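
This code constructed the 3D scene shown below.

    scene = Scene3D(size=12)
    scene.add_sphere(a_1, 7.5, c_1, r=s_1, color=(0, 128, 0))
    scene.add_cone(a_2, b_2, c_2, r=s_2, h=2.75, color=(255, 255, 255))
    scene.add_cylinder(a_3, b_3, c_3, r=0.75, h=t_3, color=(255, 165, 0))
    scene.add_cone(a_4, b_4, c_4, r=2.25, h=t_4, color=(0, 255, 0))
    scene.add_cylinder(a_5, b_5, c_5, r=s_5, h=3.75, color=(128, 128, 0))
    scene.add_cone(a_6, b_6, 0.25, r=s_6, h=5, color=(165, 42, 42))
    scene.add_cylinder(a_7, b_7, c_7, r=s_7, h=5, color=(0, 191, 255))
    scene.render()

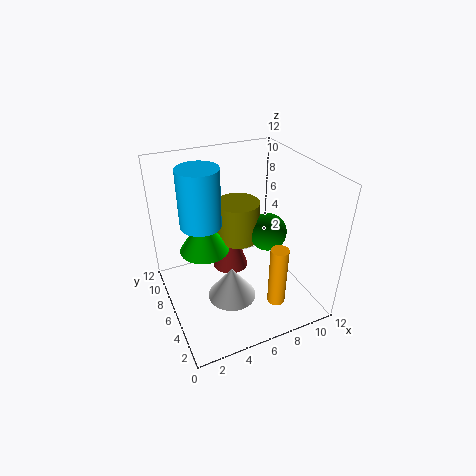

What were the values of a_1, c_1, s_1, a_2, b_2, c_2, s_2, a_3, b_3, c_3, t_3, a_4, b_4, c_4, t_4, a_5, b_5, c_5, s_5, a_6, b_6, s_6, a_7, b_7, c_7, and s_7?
a_1 = 9.75
c_1 = 4.75
s_1 = 1.75
a_2 = 4.75
b_2 = 4.5
c_2 = 1.5
s_2 = 2
a_3 = 8.25
b_3 = 3
c_3 = 0.75
t_3 = 5.25
a_4 = 4
b_4 = 9
c_4 = 3.5
t_4 = 3.5
a_5 = 7.5
b_5 = 9.25
c_5 = 3.75
s_5 = 2
a_6 = 7
b_6 = 10
s_6 = 1.75
a_7 = 3.5
b_7 = 8
c_7 = 6.75
s_7 = 1.75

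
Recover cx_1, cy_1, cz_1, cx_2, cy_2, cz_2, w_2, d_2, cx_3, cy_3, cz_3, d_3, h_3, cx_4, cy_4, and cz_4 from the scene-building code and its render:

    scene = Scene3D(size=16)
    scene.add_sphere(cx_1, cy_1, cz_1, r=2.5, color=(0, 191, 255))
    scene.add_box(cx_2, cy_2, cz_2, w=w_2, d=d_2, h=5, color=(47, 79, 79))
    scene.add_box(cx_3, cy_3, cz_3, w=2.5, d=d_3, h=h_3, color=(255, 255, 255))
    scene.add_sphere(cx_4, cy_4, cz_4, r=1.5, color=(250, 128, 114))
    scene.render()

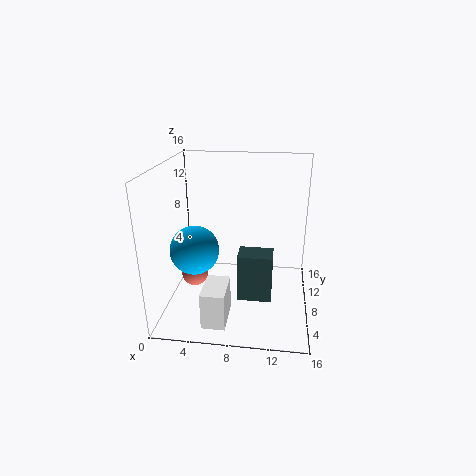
cx_1 = 4; cy_1 = 4.5; cz_1 = 8; cx_2 = 8.5; cy_2 = 3.5; cz_2 = 3; w_2 = 3.5; d_2 = 2.5; cx_3 = 5; cy_3 = 1.5; cz_3 = 0.5; d_3 = 4; h_3 = 4; cx_4 = 3; cy_4 = 7.5; cz_4 = 3.5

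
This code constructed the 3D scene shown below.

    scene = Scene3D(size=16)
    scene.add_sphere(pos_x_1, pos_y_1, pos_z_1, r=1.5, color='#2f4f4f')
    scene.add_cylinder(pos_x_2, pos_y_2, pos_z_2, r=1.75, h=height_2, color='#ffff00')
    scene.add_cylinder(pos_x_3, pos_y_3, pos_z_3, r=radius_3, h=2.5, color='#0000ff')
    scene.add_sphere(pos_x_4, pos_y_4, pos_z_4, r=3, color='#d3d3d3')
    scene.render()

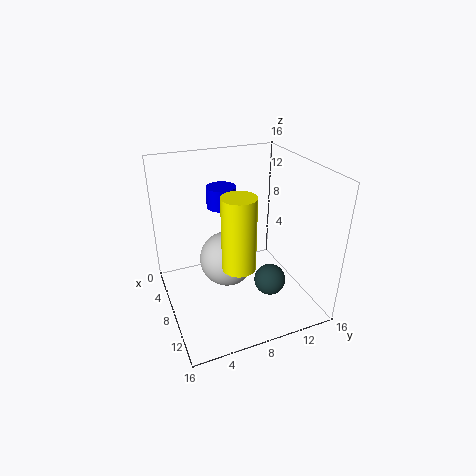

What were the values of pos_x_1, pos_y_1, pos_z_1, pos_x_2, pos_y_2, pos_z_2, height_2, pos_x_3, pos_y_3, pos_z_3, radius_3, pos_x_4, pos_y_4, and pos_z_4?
pos_x_1 = 14.25; pos_y_1 = 8.75; pos_z_1 = 6.5; pos_x_2 = 11.25; pos_y_2 = 6.75; pos_z_2 = 6.5; height_2 = 7.75; pos_x_3 = 3.5; pos_y_3 = 7.75; pos_z_3 = 10; radius_3 = 1.75; pos_x_4 = 8.5; pos_y_4 = 6.5; pos_z_4 = 6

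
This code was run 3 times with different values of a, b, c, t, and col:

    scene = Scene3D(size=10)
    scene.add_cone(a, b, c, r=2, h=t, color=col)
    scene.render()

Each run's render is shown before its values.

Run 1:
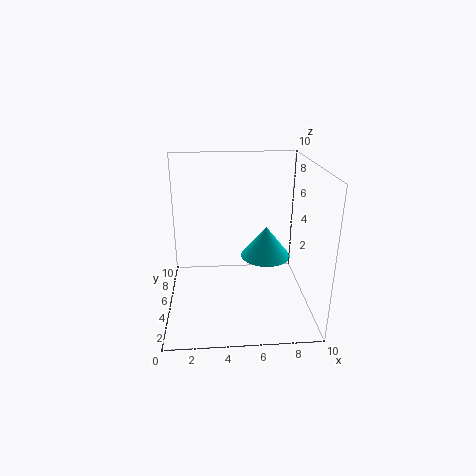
a = 7.5
b = 8
c = 2
t = 2.5
col = 'cyan'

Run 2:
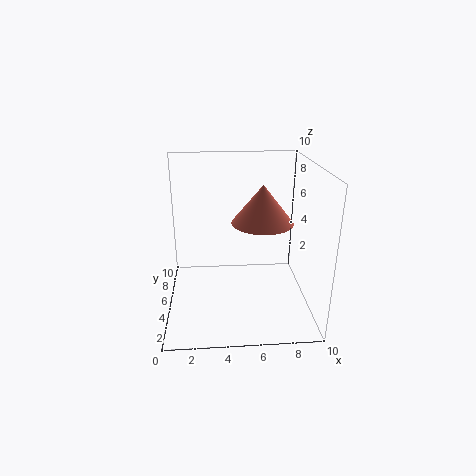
a = 6.5
b = 4
c = 6.5
t = 2.5
col = 'salmon'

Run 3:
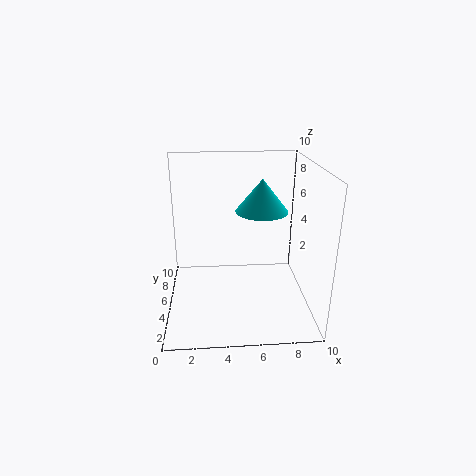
a = 7
b = 7.5
c = 6
t = 2.5
col = 'cyan'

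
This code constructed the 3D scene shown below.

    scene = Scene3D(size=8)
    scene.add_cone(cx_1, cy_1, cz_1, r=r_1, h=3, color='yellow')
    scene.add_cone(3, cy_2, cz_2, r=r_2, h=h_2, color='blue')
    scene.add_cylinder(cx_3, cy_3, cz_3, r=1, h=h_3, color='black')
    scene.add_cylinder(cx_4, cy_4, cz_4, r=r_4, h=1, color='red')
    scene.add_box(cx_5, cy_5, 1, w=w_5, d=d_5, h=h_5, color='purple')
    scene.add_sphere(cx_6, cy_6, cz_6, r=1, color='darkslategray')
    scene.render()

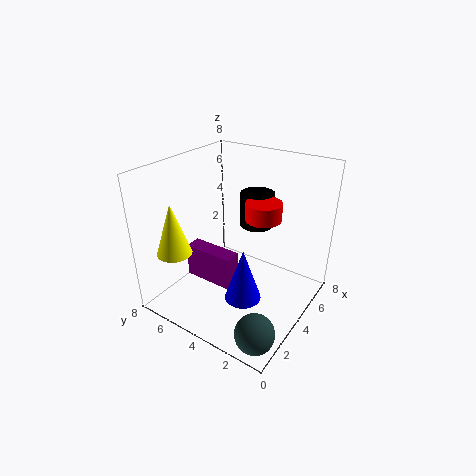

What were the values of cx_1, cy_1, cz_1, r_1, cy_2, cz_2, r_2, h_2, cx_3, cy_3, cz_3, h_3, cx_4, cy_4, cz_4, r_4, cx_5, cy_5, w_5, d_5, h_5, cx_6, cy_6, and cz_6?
cx_1 = 2
cy_1 = 7
cz_1 = 3
r_1 = 1
cy_2 = 3
cz_2 = 1
r_2 = 1
h_2 = 3
cx_3 = 6
cy_3 = 4
cz_3 = 4
h_3 = 2
cx_4 = 5
cy_4 = 3
cz_4 = 5
r_4 = 1
cx_5 = 3
cy_5 = 4
w_5 = 1
d_5 = 3
h_5 = 2
cx_6 = 1
cy_6 = 1
cz_6 = 1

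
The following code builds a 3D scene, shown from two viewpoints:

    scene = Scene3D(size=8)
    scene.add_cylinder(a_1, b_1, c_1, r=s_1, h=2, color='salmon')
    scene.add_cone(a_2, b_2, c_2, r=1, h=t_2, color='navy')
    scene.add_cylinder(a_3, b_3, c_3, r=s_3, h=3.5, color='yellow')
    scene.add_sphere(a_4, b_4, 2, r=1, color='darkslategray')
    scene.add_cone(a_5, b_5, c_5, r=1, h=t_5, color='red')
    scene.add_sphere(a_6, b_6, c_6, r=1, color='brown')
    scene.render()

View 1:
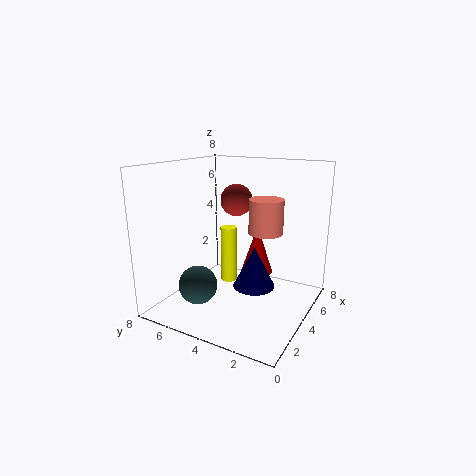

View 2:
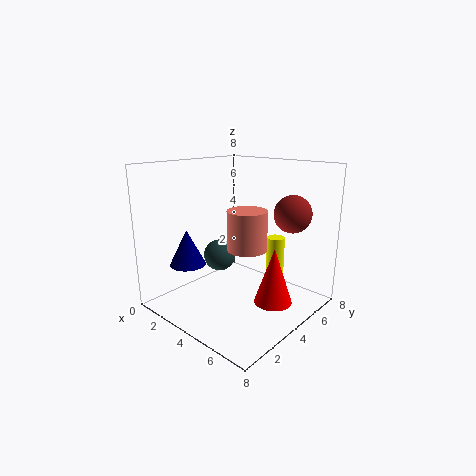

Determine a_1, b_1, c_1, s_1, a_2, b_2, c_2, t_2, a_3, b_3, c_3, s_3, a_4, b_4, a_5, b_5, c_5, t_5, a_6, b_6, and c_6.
a_1 = 5.5
b_1 = 3
c_1 = 4
s_1 = 1
a_2 = 2
b_2 = 2
c_2 = 2.5
t_2 = 2
a_3 = 5.5
b_3 = 5.5
c_3 = 0.5
s_3 = 0.5
a_4 = 1.5
b_4 = 5
a_5 = 6.5
b_5 = 4
c_5 = 1
t_5 = 3
a_6 = 6.5
b_6 = 5.5
c_6 = 5.5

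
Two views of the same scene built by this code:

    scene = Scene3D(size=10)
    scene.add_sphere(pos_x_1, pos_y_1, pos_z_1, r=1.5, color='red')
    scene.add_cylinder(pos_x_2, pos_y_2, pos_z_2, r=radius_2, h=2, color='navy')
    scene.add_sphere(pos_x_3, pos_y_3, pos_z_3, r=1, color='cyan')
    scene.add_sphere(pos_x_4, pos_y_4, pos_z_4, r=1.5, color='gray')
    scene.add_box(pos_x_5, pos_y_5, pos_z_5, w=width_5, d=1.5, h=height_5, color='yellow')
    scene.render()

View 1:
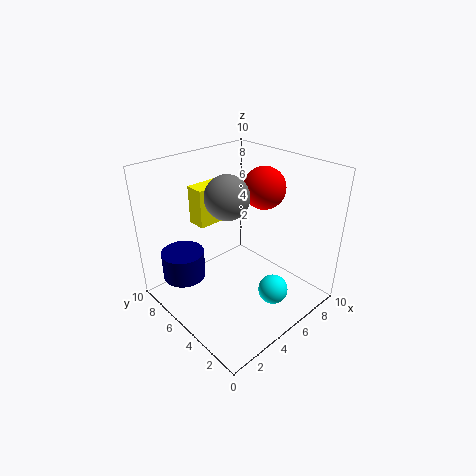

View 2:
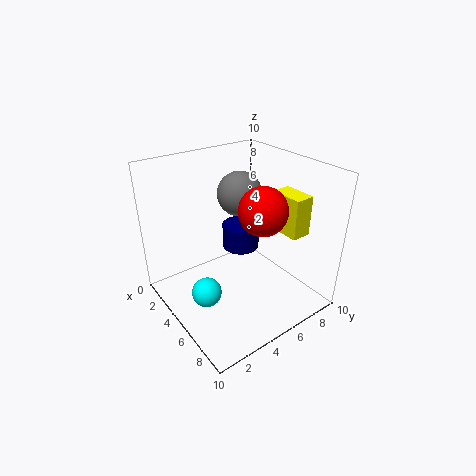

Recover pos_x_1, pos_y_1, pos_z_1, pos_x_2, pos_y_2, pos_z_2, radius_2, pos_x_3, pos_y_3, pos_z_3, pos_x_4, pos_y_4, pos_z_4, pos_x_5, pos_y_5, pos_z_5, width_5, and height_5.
pos_x_1 = 7.5, pos_y_1 = 5, pos_z_1 = 8, pos_x_2 = 2, pos_y_2 = 7.5, pos_z_2 = 2, radius_2 = 1.5, pos_x_3 = 5.5, pos_y_3 = 2, pos_z_3 = 2, pos_x_4 = 4.5, pos_y_4 = 5.5, pos_z_4 = 8, pos_x_5 = 4.5, pos_y_5 = 8.5, pos_z_5 = 4.5, width_5 = 2.5, height_5 = 3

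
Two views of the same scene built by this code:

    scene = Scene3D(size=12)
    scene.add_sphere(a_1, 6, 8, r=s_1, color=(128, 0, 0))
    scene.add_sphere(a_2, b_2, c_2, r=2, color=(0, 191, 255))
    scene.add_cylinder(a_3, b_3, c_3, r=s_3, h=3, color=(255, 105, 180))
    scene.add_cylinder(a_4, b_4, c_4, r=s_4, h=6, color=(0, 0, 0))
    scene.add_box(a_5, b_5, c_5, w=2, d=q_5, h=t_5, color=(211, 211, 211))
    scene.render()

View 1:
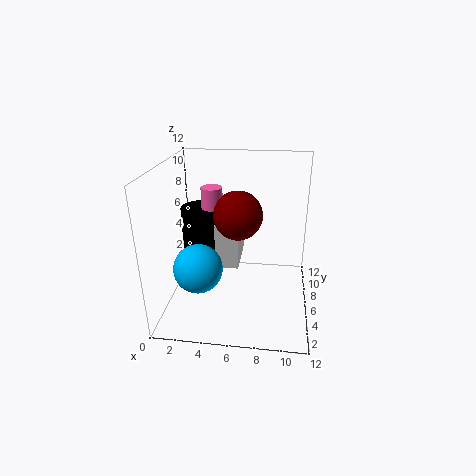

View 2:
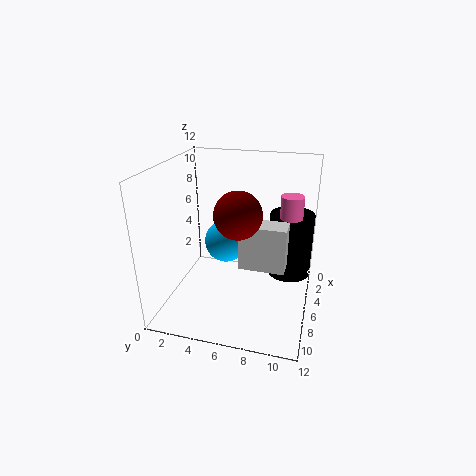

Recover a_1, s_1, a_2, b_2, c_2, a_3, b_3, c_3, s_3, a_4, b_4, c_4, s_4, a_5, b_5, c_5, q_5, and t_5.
a_1 = 6, s_1 = 2, a_2 = 3, b_2 = 4, c_2 = 4, a_3 = 3, b_3 = 10, c_3 = 6, s_3 = 1, a_4 = 2, b_4 = 10, c_4 = 1, s_4 = 2, a_5 = 4, b_5 = 6, c_5 = 3, q_5 = 4, t_5 = 4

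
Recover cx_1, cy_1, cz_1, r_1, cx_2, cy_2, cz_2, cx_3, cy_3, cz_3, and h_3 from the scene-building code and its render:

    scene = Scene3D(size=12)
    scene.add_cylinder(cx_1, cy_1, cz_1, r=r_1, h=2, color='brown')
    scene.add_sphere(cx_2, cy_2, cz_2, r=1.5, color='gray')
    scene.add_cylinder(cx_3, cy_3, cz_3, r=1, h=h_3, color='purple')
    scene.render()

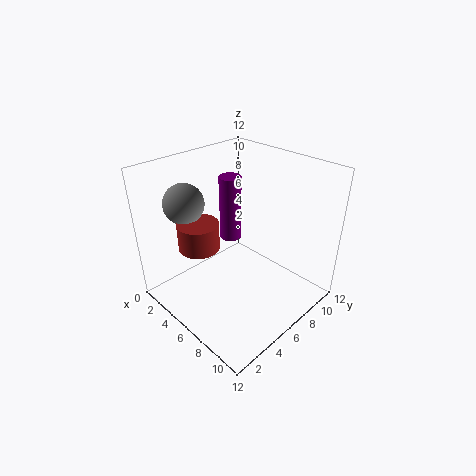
cx_1 = 6, cy_1 = 2, cz_1 = 7, r_1 = 1.5, cx_2 = 4.5, cy_2 = 2, cz_2 = 10, cx_3 = 3, cy_3 = 8, cz_3 = 4, h_3 = 6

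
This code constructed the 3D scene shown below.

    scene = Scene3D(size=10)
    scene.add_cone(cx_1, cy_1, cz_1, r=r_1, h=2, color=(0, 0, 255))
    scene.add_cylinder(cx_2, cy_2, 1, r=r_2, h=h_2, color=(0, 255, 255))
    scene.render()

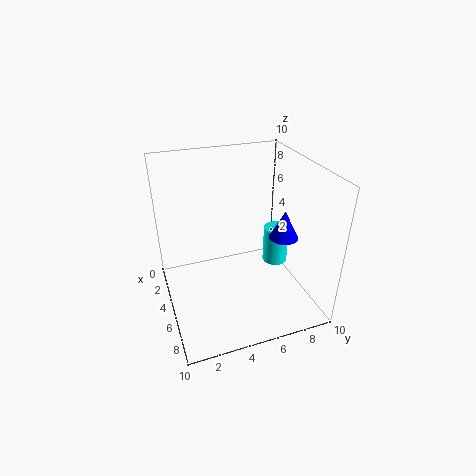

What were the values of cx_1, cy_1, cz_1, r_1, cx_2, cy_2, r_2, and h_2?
cx_1 = 6, cy_1 = 8, cz_1 = 5, r_1 = 1, cx_2 = 3, cy_2 = 9, r_2 = 1, h_2 = 3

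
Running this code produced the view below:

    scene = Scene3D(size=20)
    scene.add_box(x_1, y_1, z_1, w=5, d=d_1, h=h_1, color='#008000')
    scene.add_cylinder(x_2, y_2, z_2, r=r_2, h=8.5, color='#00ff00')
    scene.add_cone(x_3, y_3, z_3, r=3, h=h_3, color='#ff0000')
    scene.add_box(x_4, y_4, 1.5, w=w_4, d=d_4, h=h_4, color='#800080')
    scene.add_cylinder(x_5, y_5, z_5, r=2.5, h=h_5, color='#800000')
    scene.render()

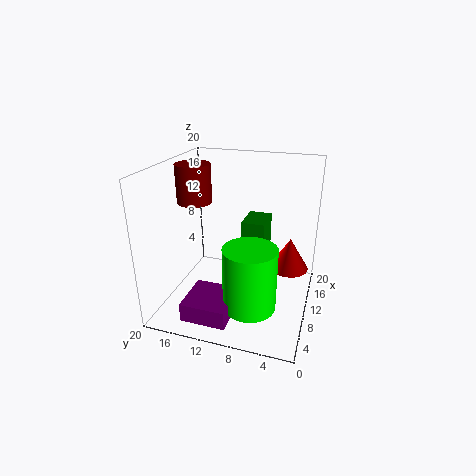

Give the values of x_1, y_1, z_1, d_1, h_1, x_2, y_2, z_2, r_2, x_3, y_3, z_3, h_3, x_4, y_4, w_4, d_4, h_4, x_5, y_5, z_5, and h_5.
x_1 = 13, y_1 = 7, z_1 = 2.5, d_1 = 3.5, h_1 = 8.5, x_2 = 5.5, y_2 = 7, z_2 = 2.5, r_2 = 3.5, x_3 = 16, y_3 = 3.5, z_3 = 3, h_3 = 5, x_4 = 1, y_4 = 9, w_4 = 6, d_4 = 6, h_4 = 2.5, x_5 = 11.5, y_5 = 17, z_5 = 14, h_5 = 5.5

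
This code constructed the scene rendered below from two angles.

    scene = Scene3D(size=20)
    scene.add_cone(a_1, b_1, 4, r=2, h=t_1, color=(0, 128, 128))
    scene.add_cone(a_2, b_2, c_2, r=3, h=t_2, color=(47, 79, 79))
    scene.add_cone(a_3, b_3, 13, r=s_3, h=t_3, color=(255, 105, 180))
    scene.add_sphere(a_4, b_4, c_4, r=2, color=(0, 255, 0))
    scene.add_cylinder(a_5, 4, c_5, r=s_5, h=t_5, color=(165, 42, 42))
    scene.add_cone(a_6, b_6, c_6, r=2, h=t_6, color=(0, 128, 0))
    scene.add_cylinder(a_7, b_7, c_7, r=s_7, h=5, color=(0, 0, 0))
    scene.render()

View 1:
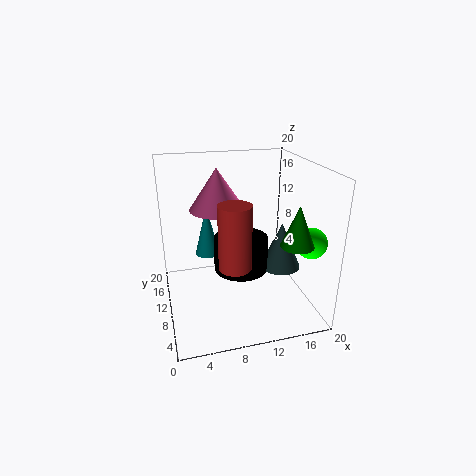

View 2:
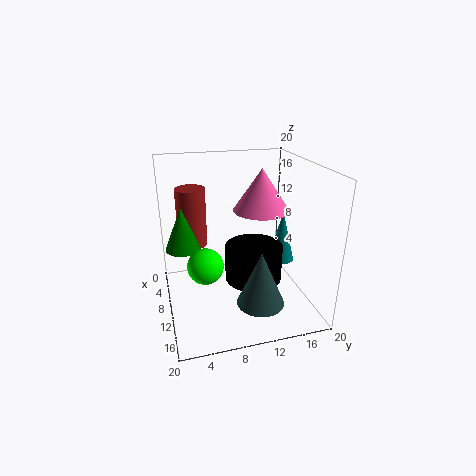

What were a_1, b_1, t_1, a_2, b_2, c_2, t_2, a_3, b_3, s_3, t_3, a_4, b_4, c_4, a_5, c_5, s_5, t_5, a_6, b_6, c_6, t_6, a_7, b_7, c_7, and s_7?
a_1 = 7, b_1 = 18, t_1 = 8, a_2 = 17, b_2 = 11, c_2 = 4, t_2 = 7, a_3 = 8, b_3 = 14, s_3 = 4, t_3 = 6, a_4 = 18, b_4 = 4, c_4 = 11, a_5 = 8, c_5 = 9, s_5 = 2, t_5 = 8, a_6 = 15, b_6 = 2, c_6 = 12, t_6 = 5, a_7 = 11, b_7 = 12, c_7 = 4, s_7 = 4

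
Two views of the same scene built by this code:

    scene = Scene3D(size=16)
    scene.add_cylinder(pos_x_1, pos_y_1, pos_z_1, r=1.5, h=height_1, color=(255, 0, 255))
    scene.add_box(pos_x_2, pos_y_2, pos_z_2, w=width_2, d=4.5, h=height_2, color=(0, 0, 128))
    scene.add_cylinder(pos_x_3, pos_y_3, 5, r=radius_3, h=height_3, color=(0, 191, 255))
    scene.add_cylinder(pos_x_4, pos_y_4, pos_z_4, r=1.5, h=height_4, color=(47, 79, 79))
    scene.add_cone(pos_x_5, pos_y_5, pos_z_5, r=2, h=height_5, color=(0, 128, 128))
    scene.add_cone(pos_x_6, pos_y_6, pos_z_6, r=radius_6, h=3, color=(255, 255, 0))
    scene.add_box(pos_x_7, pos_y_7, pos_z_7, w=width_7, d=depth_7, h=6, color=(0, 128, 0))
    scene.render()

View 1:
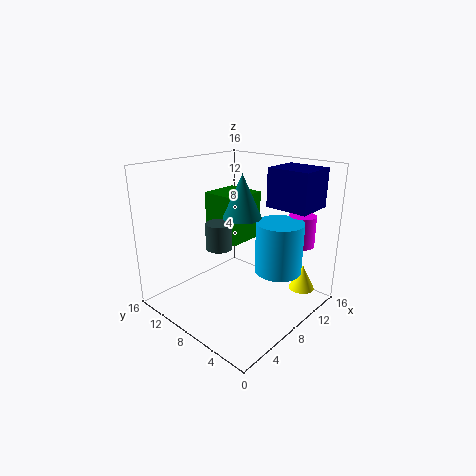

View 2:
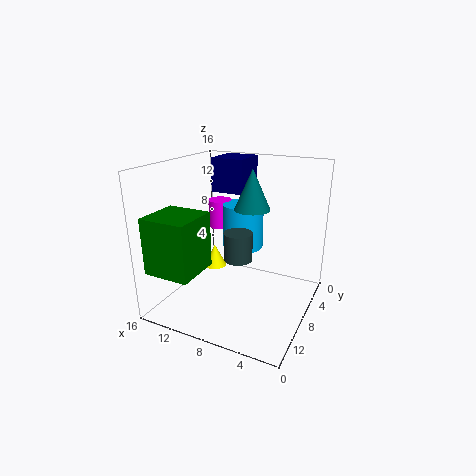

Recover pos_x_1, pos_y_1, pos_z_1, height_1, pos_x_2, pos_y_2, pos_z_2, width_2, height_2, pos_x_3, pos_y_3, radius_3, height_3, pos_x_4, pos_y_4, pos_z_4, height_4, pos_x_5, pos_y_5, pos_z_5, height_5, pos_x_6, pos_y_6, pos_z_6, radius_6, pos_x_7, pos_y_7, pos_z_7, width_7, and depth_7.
pos_x_1 = 13, pos_y_1 = 3, pos_z_1 = 7, height_1 = 3.5, pos_x_2 = 9, pos_y_2 = 0.5, pos_z_2 = 12, width_2 = 4, height_2 = 4, pos_x_3 = 9.5, pos_y_3 = 3.5, radius_3 = 2.5, height_3 = 5.5, pos_x_4 = 7, pos_y_4 = 10, pos_z_4 = 6.5, height_4 = 3, pos_x_5 = 7, pos_y_5 = 6.5, pos_z_5 = 11, height_5 = 4.5, pos_x_6 = 14, pos_y_6 = 3, pos_z_6 = 1, radius_6 = 1.5, pos_x_7 = 10, pos_y_7 = 10.5, pos_z_7 = 5.5, width_7 = 5, depth_7 = 5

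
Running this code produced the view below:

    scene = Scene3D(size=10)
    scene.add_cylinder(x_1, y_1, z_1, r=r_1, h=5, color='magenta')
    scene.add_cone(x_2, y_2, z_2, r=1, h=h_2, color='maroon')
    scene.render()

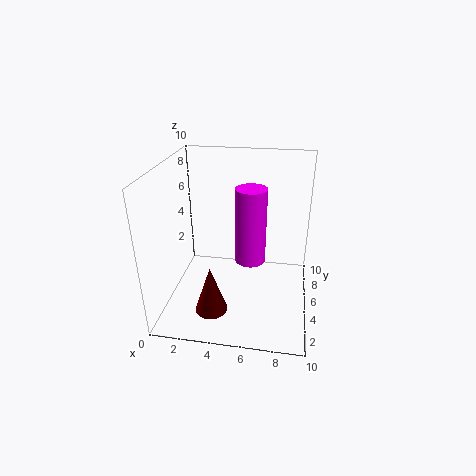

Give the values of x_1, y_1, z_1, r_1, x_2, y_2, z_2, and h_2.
x_1 = 6, y_1 = 4, z_1 = 4, r_1 = 1, x_2 = 4, y_2 = 1, z_2 = 2, h_2 = 3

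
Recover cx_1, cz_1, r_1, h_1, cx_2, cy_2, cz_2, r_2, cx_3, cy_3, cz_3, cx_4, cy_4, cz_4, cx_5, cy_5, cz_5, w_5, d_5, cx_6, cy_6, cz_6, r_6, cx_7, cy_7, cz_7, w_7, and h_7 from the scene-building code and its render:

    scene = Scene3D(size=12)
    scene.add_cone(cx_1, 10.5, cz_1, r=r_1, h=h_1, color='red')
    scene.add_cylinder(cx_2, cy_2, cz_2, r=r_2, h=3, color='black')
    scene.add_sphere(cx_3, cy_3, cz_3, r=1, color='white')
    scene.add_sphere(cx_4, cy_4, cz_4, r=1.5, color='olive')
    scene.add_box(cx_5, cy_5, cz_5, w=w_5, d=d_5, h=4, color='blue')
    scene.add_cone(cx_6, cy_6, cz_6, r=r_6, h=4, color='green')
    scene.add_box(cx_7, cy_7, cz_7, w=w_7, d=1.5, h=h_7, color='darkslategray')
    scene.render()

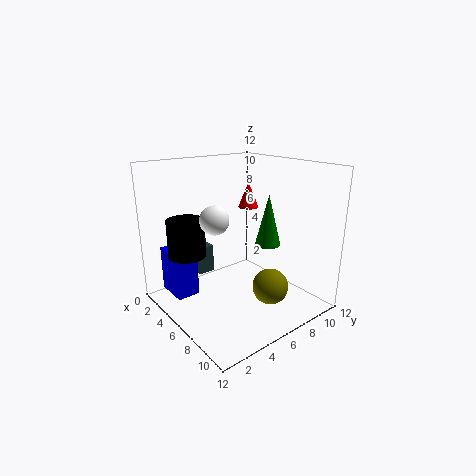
cx_1 = 2
cz_1 = 7
r_1 = 1
h_1 = 2.5
cx_2 = 4.5
cy_2 = 2
cz_2 = 5
r_2 = 1.5
cx_3 = 8.5
cy_3 = 2
cz_3 = 9
cx_4 = 8.5
cy_4 = 7.5
cz_4 = 2
cx_5 = 0.5
cy_5 = 1.5
cz_5 = 0.5
w_5 = 3
d_5 = 2
cx_6 = 8.5
cy_6 = 7
cz_6 = 6
r_6 = 1
cx_7 = 0.5
cy_7 = 4
cz_7 = 2
w_7 = 2.5
h_7 = 2.5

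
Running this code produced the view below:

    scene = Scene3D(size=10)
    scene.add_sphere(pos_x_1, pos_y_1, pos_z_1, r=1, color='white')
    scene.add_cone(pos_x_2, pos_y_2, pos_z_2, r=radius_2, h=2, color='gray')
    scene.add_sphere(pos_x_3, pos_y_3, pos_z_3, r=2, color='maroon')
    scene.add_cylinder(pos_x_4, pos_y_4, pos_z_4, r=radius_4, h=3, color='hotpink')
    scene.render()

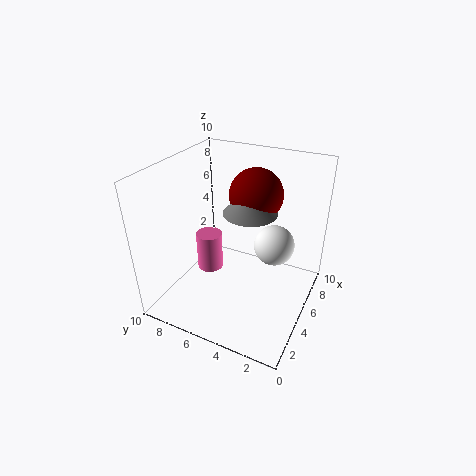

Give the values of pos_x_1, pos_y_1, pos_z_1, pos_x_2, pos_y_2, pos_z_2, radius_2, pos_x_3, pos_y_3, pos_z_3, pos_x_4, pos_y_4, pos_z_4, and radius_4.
pos_x_1 = 1
pos_y_1 = 1
pos_z_1 = 8
pos_x_2 = 7
pos_y_2 = 5
pos_z_2 = 6
radius_2 = 2
pos_x_3 = 8
pos_y_3 = 5
pos_z_3 = 7
pos_x_4 = 6
pos_y_4 = 8
pos_z_4 = 1
radius_4 = 1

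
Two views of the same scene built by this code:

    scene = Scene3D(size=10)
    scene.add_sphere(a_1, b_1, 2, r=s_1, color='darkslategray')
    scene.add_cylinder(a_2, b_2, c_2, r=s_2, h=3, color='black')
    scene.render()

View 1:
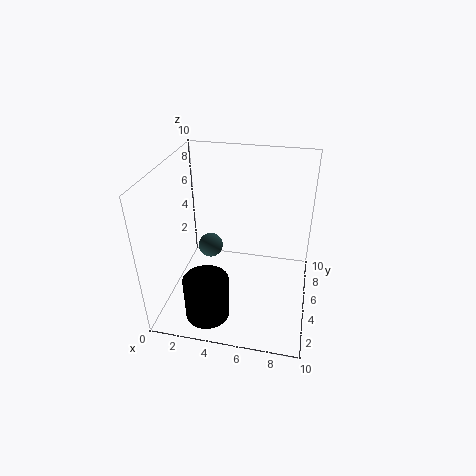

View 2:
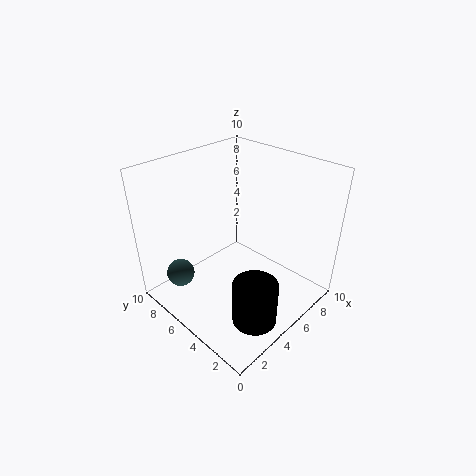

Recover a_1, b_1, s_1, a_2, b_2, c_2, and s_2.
a_1 = 2; b_1 = 8; s_1 = 1; a_2 = 3.5; b_2 = 2; c_2 = 0.5; s_2 = 1.5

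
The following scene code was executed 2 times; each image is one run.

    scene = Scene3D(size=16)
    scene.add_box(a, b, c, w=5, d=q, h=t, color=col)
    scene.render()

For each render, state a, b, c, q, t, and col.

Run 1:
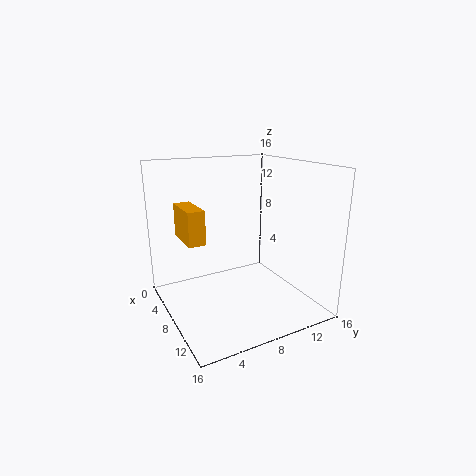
a = 1, b = 3, c = 7, q = 2, t = 4, col = 'orange'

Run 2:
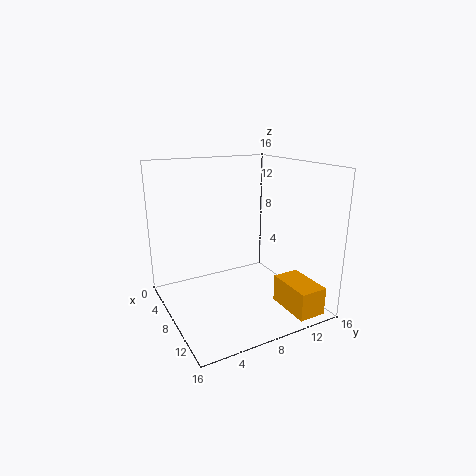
a = 11, b = 11, c = 1, q = 3, t = 3, col = 'orange'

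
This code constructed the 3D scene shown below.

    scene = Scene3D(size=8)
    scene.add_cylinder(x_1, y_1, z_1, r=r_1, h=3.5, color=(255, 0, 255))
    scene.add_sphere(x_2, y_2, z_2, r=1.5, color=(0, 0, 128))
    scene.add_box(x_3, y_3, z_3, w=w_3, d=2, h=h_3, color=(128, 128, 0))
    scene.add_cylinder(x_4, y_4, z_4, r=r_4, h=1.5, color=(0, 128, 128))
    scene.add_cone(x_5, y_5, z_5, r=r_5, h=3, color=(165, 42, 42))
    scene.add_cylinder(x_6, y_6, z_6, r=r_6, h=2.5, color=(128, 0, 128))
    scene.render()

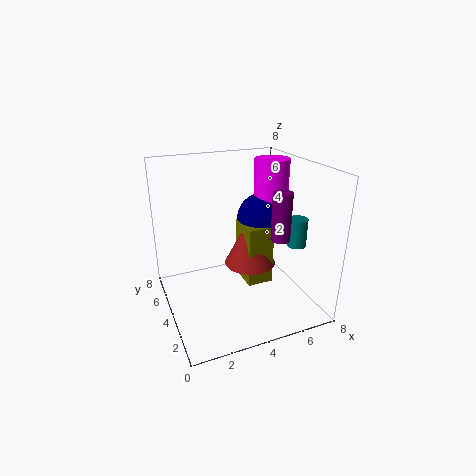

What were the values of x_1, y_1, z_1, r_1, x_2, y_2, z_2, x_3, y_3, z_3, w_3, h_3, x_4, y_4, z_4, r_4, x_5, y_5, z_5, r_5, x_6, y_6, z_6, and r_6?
x_1 = 6.5
y_1 = 5
z_1 = 4.5
r_1 = 1
x_2 = 6
y_2 = 5
z_2 = 4.5
x_3 = 4.5
y_3 = 3.5
z_3 = 1
w_3 = 1.5
h_3 = 3.5
x_4 = 6.5
y_4 = 2
z_4 = 4
r_4 = 0.5
x_5 = 5
y_5 = 4.5
z_5 = 2
r_5 = 1.5
x_6 = 5.5
y_6 = 2
z_6 = 4.5
r_6 = 0.5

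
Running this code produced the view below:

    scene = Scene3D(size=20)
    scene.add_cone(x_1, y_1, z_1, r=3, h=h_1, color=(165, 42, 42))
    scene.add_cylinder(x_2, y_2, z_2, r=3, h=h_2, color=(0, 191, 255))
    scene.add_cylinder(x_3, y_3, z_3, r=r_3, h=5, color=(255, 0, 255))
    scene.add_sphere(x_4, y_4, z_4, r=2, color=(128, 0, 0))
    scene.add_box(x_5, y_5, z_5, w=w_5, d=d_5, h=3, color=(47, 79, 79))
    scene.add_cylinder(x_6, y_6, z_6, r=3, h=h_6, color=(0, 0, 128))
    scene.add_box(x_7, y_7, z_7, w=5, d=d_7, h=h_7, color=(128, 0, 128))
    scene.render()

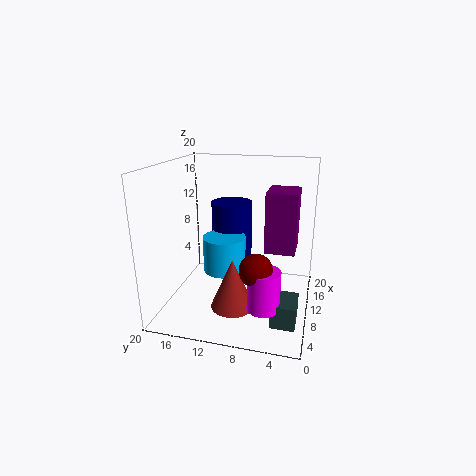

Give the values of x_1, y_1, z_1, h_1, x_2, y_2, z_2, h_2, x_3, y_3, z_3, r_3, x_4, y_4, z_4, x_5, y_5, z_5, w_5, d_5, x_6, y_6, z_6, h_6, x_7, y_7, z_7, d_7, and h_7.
x_1 = 7
y_1 = 10
z_1 = 1
h_1 = 7
x_2 = 10
y_2 = 12
z_2 = 5
h_2 = 5
x_3 = 3
y_3 = 5
z_3 = 4
r_3 = 2
x_4 = 3
y_4 = 6
z_4 = 9
x_5 = 2
y_5 = 1
z_5 = 2
w_5 = 4
d_5 = 3
x_6 = 14
y_6 = 12
z_6 = 6
h_6 = 8
x_7 = 8
y_7 = 2
z_7 = 9
d_7 = 4
h_7 = 8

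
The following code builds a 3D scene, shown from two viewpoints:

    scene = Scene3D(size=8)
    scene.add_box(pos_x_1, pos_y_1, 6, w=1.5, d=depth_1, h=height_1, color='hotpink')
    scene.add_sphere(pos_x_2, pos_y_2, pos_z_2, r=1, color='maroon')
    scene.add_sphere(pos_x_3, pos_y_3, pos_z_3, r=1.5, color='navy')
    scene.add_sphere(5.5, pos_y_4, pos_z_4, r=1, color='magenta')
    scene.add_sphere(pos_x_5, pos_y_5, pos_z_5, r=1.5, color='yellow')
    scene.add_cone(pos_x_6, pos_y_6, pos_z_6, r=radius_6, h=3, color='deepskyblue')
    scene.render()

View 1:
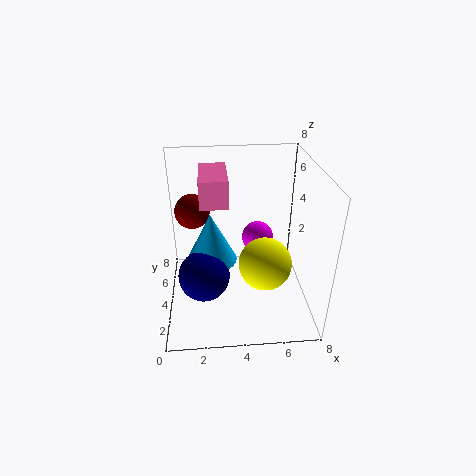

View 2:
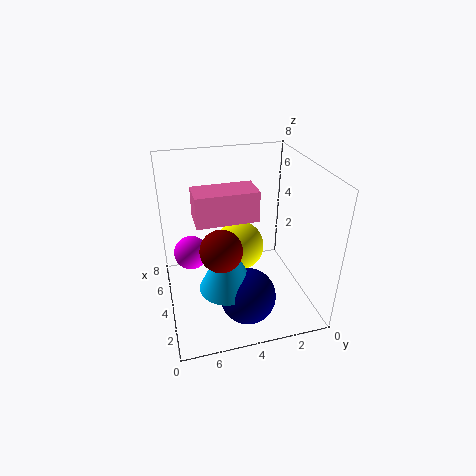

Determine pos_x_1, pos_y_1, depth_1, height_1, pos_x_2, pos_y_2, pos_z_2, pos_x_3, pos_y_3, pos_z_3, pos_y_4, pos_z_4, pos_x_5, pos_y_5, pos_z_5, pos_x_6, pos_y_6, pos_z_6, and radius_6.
pos_x_1 = 2
pos_y_1 = 3.5
depth_1 = 3
height_1 = 1.5
pos_x_2 = 1.5
pos_y_2 = 5.5
pos_z_2 = 5
pos_x_3 = 2
pos_y_3 = 4
pos_z_3 = 1.5
pos_y_4 = 6.5
pos_z_4 = 2.5
pos_x_5 = 5.5
pos_y_5 = 3.5
pos_z_5 = 2.5
pos_x_6 = 2.5
pos_y_6 = 5
pos_z_6 = 2
radius_6 = 1.5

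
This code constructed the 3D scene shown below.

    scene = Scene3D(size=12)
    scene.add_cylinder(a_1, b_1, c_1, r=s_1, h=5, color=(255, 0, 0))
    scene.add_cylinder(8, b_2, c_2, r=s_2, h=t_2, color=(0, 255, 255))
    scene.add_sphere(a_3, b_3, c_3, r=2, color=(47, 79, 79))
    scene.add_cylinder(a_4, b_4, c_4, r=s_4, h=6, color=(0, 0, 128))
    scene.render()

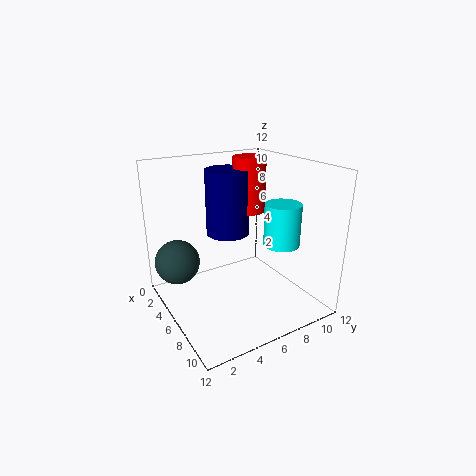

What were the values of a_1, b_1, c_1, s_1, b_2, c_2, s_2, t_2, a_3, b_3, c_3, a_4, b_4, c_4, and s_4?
a_1 = 3
b_1 = 9
c_1 = 7
s_1 = 1.5
b_2 = 9
c_2 = 5.5
s_2 = 1.5
t_2 = 3.5
a_3 = 2
b_3 = 2
c_3 = 3
a_4 = 2.5
b_4 = 7
c_4 = 5
s_4 = 2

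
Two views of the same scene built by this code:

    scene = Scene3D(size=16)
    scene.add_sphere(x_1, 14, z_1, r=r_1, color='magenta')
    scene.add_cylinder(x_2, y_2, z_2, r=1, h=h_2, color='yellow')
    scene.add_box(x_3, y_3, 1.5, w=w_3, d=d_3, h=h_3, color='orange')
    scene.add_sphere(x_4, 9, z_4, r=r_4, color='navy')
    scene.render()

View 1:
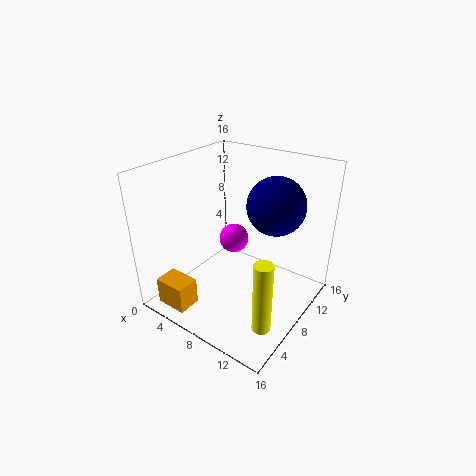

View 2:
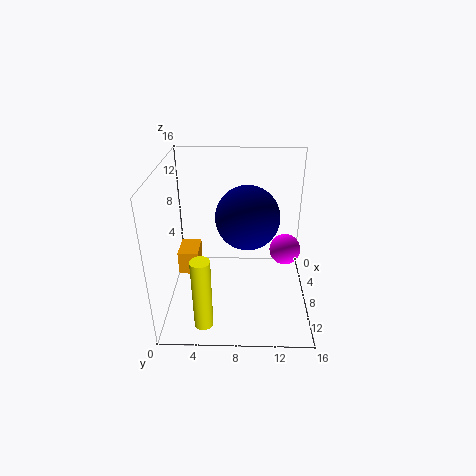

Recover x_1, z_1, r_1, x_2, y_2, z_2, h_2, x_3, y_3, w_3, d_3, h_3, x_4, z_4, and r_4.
x_1 = 3; z_1 = 3.5; r_1 = 2; x_2 = 13.5; y_2 = 4.5; z_2 = 0.5; h_2 = 8; x_3 = 2.5; y_3 = 0.5; w_3 = 3.5; d_3 = 2.5; h_3 = 3; x_4 = 12; z_4 = 12.5; r_4 = 3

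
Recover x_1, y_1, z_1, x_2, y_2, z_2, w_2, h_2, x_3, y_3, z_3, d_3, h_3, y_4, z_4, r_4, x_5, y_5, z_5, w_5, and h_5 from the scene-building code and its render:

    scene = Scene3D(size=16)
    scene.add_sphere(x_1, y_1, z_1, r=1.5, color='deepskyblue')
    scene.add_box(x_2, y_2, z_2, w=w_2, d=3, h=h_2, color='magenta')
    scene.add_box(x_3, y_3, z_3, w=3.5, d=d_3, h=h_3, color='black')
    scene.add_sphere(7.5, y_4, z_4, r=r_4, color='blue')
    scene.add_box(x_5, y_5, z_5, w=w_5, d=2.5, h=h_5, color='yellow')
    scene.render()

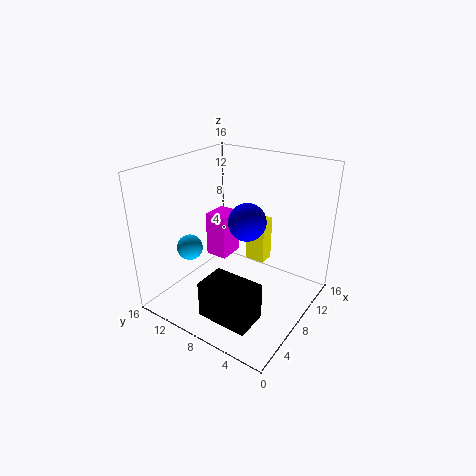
x_1 = 6, y_1 = 13.5, z_1 = 6, x_2 = 12, y_2 = 13, z_2 = 1.5, w_2 = 3.5, h_2 = 6, x_3 = 1.5, y_3 = 3, z_3 = 1.5, d_3 = 5.5, h_3 = 4, y_4 = 6.5, z_4 = 10.5, r_4 = 2, x_5 = 12, y_5 = 7, z_5 = 3, w_5 = 2, h_5 = 5.5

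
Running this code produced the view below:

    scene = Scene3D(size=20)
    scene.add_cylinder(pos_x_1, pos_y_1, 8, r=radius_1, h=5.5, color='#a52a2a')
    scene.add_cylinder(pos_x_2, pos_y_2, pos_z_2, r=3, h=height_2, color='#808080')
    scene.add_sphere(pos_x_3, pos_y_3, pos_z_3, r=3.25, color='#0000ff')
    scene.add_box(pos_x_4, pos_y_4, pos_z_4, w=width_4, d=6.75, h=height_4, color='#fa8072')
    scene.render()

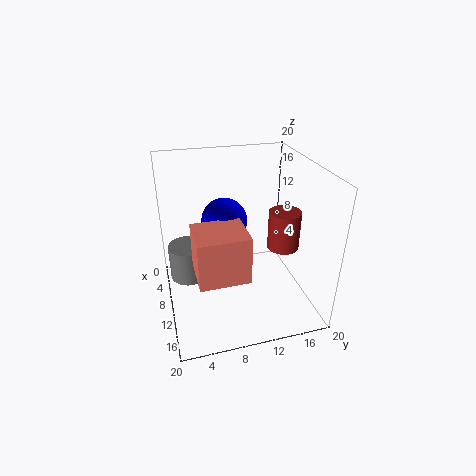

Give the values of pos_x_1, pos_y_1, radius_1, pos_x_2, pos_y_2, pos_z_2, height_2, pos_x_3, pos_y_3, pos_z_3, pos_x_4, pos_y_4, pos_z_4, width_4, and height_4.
pos_x_1 = 10.75; pos_y_1 = 16.5; radius_1 = 2.25; pos_x_2 = 4; pos_y_2 = 3.5; pos_z_2 = 0.75; height_2 = 5.5; pos_x_3 = 7.25; pos_y_3 = 8.75; pos_z_3 = 11.5; pos_x_4 = 9.75; pos_y_4 = 3.5; pos_z_4 = 6.5; width_4 = 6; height_4 = 6.5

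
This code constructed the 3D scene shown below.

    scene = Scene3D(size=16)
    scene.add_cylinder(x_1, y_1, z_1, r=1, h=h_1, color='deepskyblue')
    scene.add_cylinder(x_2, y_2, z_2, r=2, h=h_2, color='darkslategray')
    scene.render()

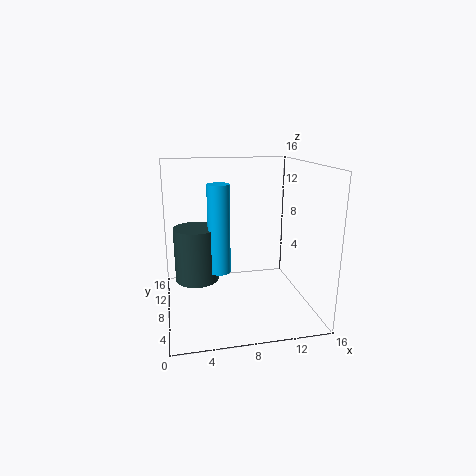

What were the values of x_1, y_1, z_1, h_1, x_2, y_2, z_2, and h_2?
x_1 = 5
y_1 = 2
z_1 = 7
h_1 = 8
x_2 = 3
y_2 = 3
z_2 = 6
h_2 = 5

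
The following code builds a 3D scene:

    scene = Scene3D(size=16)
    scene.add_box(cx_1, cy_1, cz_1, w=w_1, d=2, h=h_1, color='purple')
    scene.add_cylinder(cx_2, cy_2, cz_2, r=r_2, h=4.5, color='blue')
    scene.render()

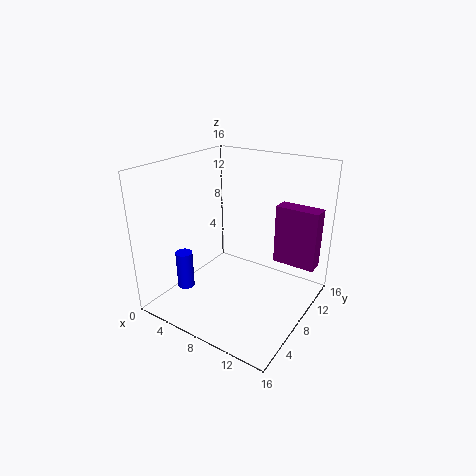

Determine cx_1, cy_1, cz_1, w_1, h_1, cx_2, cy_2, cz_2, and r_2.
cx_1 = 10.5, cy_1 = 12, cz_1 = 4, w_1 = 5, h_1 = 7, cx_2 = 2, cy_2 = 5.5, cz_2 = 1, r_2 = 1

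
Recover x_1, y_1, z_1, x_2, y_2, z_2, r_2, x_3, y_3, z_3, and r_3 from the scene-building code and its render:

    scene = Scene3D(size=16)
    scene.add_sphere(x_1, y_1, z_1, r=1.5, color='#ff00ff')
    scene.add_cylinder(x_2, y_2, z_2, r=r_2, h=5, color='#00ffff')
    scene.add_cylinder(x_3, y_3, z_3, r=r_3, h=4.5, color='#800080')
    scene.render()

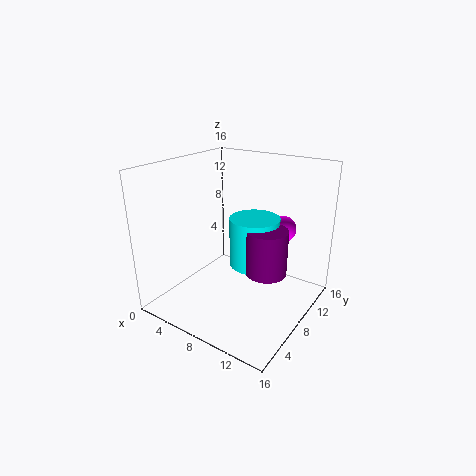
x_1 = 11.5; y_1 = 12; z_1 = 8.5; x_2 = 11; y_2 = 6.5; z_2 = 6.5; r_2 = 2.5; x_3 = 13; y_3 = 5.5; z_3 = 6.5; r_3 = 2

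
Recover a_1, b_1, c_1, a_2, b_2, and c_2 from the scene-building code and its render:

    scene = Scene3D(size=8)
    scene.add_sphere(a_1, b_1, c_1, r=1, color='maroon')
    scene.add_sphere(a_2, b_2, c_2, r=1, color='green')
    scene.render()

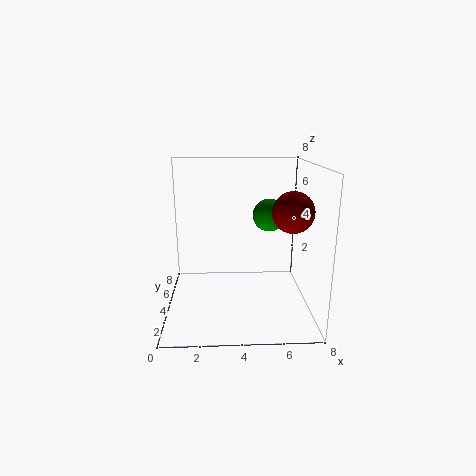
a_1 = 6.5; b_1 = 1.75; c_1 = 6; a_2 = 6; b_2 = 6; c_2 = 4.75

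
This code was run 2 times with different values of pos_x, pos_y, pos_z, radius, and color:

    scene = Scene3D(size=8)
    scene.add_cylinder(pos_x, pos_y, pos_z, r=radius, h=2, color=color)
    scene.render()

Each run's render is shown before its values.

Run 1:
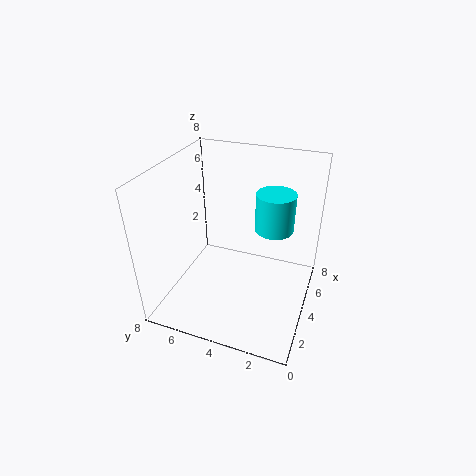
pos_x = 4; pos_y = 2; pos_z = 5; radius = 1; color = 'cyan'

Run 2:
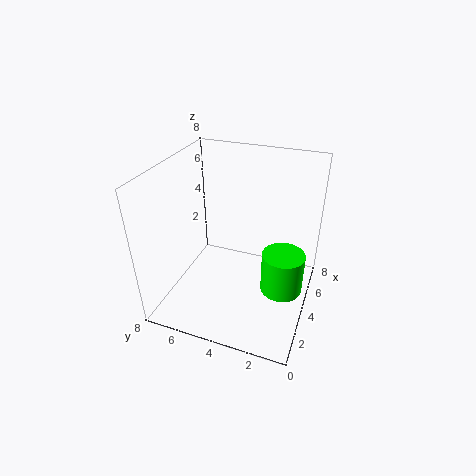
pos_x = 2; pos_y = 1; pos_z = 3; radius = 1; color = 'lime'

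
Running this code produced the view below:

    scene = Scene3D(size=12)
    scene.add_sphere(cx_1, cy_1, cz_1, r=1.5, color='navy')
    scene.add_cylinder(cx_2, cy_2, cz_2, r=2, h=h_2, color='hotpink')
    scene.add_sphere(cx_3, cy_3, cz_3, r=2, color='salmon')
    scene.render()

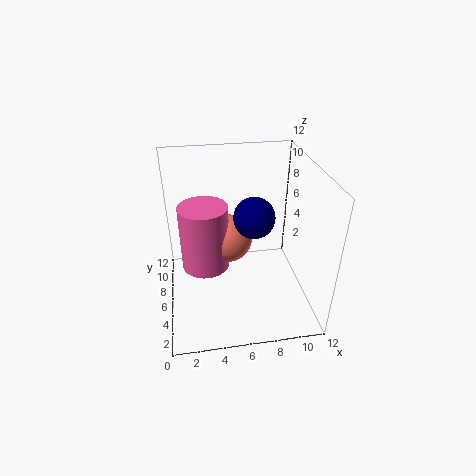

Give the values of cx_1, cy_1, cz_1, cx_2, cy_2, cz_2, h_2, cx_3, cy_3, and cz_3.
cx_1 = 6.75; cy_1 = 3.5; cz_1 = 9.25; cx_2 = 3.25; cy_2 = 6.25; cz_2 = 3.5; h_2 = 5.5; cx_3 = 5.25; cy_3 = 6.5; cz_3 = 5.75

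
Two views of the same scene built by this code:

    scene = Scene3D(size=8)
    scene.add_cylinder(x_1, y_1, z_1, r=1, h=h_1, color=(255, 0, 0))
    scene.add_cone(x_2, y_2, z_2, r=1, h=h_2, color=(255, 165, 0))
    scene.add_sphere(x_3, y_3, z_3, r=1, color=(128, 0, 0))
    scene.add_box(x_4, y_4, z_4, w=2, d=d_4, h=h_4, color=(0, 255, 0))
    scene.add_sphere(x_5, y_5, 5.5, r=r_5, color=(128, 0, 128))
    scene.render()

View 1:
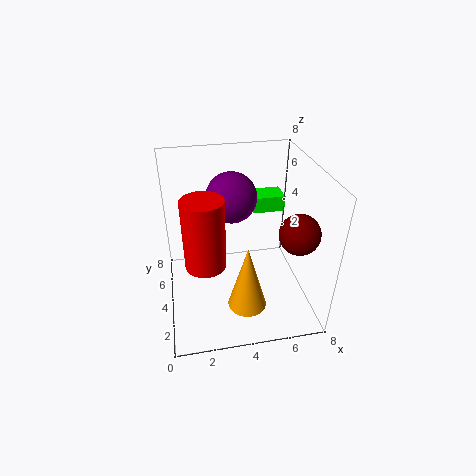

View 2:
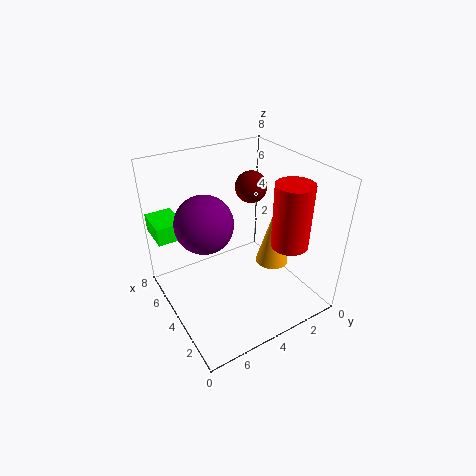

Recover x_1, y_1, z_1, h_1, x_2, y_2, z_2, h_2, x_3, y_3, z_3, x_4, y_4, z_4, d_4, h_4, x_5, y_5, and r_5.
x_1 = 2, y_1 = 2, z_1 = 4, h_1 = 3.5, x_2 = 4, y_2 = 1.5, z_2 = 1.5, h_2 = 3.5, x_3 = 6.5, y_3 = 1.5, z_3 = 5.5, x_4 = 5.5, y_4 = 6.5, z_4 = 4, d_4 = 1.5, h_4 = 1, x_5 = 4, y_5 = 6, r_5 = 1.5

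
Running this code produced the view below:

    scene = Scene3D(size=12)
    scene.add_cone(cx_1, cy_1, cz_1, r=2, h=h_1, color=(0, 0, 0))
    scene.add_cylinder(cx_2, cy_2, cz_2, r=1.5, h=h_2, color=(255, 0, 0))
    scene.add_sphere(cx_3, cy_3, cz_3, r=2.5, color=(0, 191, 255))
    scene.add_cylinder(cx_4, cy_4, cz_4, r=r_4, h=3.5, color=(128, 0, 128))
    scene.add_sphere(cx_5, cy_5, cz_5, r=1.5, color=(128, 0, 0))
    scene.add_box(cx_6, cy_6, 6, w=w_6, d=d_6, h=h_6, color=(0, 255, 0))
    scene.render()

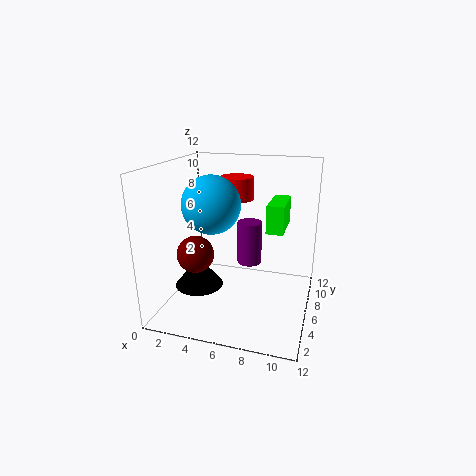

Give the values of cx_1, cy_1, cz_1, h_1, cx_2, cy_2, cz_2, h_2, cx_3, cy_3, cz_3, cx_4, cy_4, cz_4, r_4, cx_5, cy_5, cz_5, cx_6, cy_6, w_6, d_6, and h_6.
cx_1 = 3, cy_1 = 4.5, cz_1 = 2, h_1 = 2.5, cx_2 = 5, cy_2 = 9, cz_2 = 8.5, h_2 = 2, cx_3 = 3.5, cy_3 = 6.5, cz_3 = 8.5, cx_4 = 7, cy_4 = 6, cz_4 = 4, r_4 = 1, cx_5 = 3, cy_5 = 4, cz_5 = 5, cx_6 = 8, cy_6 = 7.5, w_6 = 1.5, d_6 = 4, h_6 = 2.5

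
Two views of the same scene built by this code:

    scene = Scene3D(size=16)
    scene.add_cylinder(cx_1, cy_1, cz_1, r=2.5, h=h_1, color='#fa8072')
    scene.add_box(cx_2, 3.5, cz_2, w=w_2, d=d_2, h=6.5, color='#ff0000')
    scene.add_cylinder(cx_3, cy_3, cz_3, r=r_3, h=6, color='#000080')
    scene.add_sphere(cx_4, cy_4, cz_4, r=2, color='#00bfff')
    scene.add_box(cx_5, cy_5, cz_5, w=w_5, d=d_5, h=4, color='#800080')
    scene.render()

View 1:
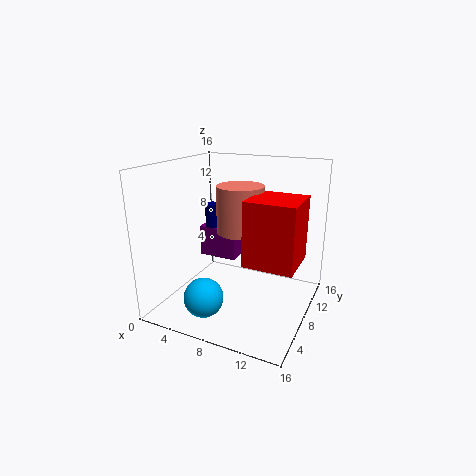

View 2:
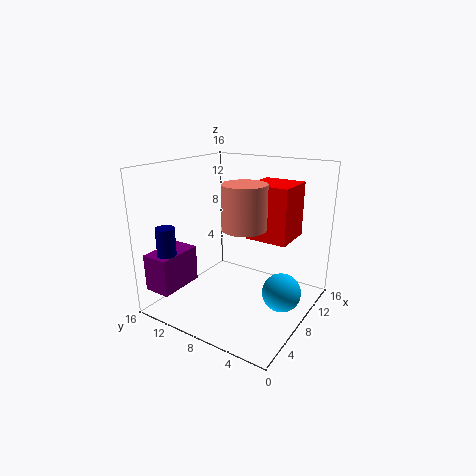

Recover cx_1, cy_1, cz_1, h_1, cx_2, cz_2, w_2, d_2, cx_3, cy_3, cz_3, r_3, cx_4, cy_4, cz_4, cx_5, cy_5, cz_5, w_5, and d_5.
cx_1 = 8.5, cy_1 = 7.5, cz_1 = 9, h_1 = 5, cx_2 = 10.5, cz_2 = 7, w_2 = 5, d_2 = 5, cx_3 = 2, cy_3 = 13, cz_3 = 4, r_3 = 1, cx_4 = 7, cy_4 = 2, cz_4 = 3.5, cx_5 = 0.5, cy_5 = 12, cz_5 = 3, w_5 = 5, d_5 = 3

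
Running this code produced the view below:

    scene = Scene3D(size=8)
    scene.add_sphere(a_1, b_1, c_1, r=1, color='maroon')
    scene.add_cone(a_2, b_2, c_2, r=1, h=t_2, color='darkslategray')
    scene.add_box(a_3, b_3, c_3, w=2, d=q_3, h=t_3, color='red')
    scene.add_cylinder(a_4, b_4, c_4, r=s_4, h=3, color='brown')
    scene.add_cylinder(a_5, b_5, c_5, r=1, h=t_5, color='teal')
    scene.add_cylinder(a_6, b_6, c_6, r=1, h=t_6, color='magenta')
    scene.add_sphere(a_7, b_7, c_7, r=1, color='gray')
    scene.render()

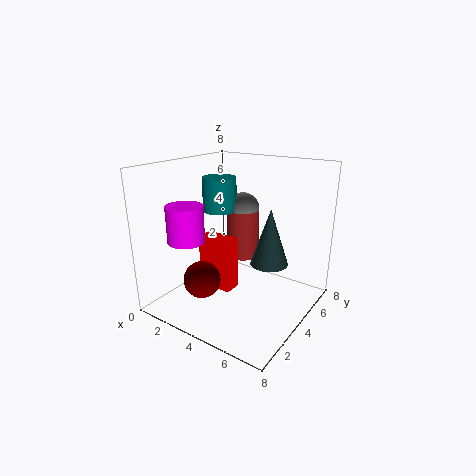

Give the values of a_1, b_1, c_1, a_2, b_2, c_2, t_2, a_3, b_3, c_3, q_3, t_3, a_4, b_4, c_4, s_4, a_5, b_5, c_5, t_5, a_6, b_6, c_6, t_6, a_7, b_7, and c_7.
a_1 = 3, b_1 = 2, c_1 = 2, a_2 = 6, b_2 = 4, c_2 = 3, t_2 = 3, a_3 = 2, b_3 = 3, c_3 = 1, q_3 = 1, t_3 = 3, a_4 = 3, b_4 = 6, c_4 = 2, s_4 = 1, a_5 = 2, b_5 = 5, c_5 = 5, t_5 = 2, a_6 = 2, b_6 = 2, c_6 = 4, t_6 = 2, a_7 = 3, b_7 = 6, c_7 = 5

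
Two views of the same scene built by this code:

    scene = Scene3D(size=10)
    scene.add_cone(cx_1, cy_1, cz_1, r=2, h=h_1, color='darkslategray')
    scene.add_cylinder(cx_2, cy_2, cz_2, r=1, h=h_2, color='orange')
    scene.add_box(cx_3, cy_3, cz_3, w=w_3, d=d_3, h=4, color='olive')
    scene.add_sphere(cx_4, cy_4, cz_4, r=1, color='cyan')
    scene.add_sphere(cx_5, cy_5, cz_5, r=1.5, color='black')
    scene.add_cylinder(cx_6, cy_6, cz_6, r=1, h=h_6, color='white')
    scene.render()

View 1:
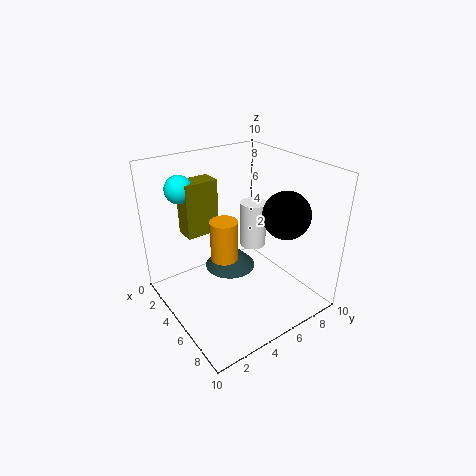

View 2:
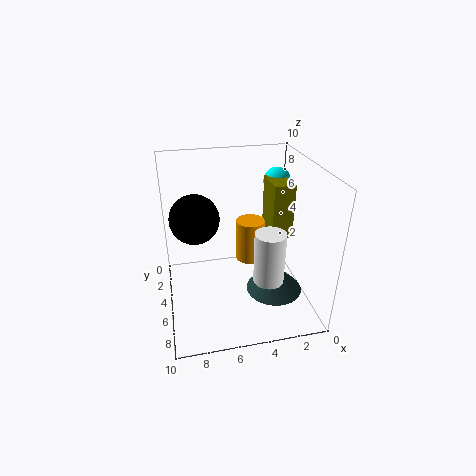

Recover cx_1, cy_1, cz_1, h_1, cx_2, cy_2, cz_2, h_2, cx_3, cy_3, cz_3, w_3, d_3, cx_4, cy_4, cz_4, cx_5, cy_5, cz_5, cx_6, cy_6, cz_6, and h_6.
cx_1 = 2.5, cy_1 = 6, cz_1 = 1, h_1 = 2, cx_2 = 4, cy_2 = 4.5, cz_2 = 3, h_2 = 3, cx_3 = 1, cy_3 = 2.5, cz_3 = 4.5, w_3 = 1.5, d_3 = 2.5, cx_4 = 1.5, cy_4 = 2.5, cz_4 = 8, cx_5 = 8, cy_5 = 6.5, cz_5 = 7.5, cx_6 = 3.5, cy_6 = 7.5, cz_6 = 3, h_6 = 3.5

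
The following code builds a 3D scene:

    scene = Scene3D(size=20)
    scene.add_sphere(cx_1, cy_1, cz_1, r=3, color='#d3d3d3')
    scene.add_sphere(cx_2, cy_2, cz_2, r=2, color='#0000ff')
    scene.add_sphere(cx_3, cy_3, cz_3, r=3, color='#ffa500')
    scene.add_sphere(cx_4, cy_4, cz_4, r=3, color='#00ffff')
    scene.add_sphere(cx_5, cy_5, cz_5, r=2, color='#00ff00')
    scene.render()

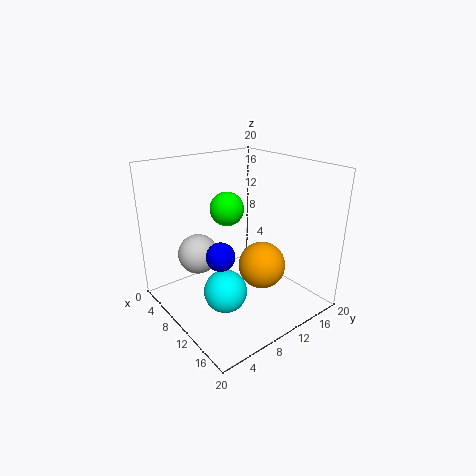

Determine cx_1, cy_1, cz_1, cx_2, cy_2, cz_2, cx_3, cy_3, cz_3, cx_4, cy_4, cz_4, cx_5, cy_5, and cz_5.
cx_1 = 4
cy_1 = 7
cz_1 = 6
cx_2 = 10
cy_2 = 7
cz_2 = 8
cx_3 = 15
cy_3 = 10
cz_3 = 8
cx_4 = 11
cy_4 = 7
cz_4 = 3
cx_5 = 13
cy_5 = 6
cz_5 = 16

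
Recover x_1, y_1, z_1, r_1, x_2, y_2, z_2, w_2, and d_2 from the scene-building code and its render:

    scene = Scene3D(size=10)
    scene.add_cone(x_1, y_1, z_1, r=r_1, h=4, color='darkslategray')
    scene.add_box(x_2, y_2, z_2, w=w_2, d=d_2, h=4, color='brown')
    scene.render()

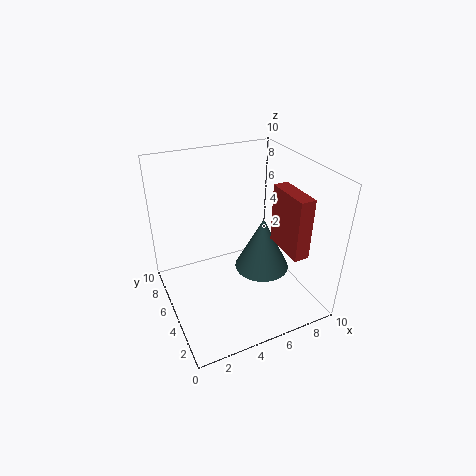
x_1 = 7
y_1 = 5
z_1 = 2
r_1 = 2
x_2 = 7
y_2 = 1
z_2 = 5
w_2 = 1
d_2 = 3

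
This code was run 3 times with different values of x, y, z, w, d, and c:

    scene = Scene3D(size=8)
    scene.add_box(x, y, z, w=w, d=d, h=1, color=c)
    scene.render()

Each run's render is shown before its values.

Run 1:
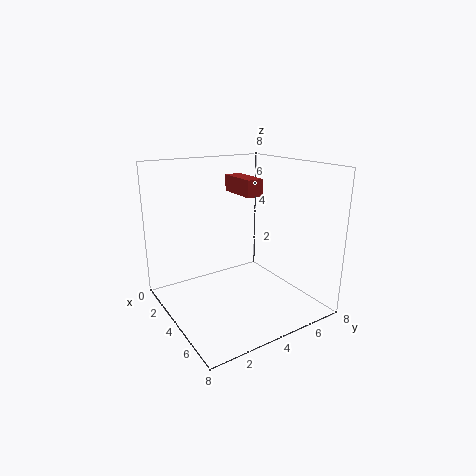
x = 1
y = 5
z = 6
w = 2.5
d = 1
c = 'brown'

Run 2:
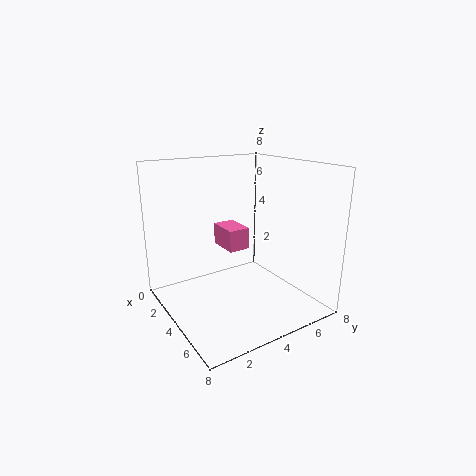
x = 5
y = 2
z = 4.5
w = 1.5
d = 1
c = 'hotpink'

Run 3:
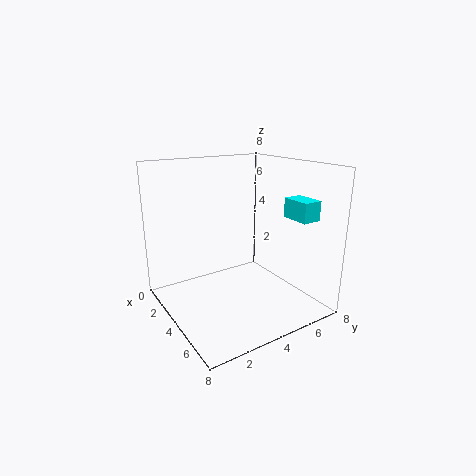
x = 6
y = 5.5
z = 5.5
w = 1.5
d = 1
c = 'cyan'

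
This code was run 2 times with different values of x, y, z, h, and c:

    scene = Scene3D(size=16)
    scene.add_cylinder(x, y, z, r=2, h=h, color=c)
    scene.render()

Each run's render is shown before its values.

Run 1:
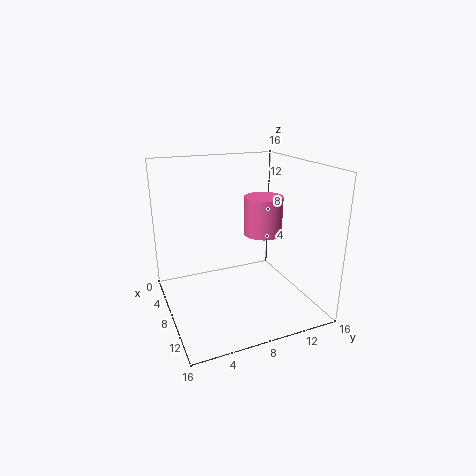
x = 10
y = 10
z = 9
h = 4
c = 'hotpink'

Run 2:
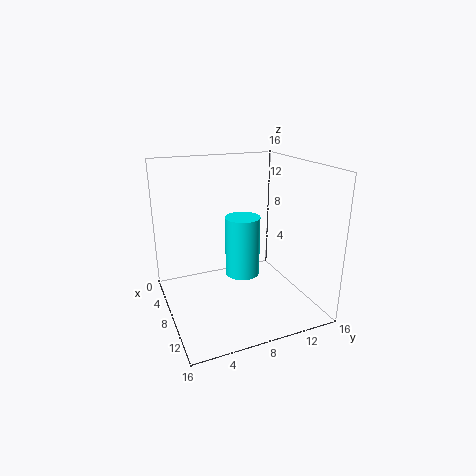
x = 7
y = 9
z = 3
h = 7
c = 'cyan'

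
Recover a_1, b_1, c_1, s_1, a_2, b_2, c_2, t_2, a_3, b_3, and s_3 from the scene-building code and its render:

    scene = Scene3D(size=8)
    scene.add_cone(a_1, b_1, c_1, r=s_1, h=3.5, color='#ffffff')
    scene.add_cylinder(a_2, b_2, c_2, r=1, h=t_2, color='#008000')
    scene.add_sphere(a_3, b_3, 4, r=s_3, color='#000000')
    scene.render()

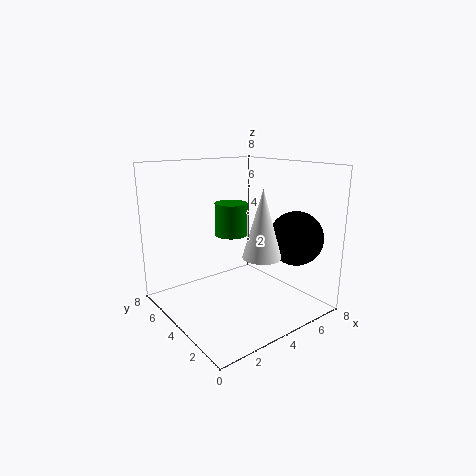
a_1 = 4; b_1 = 2; c_1 = 3.5; s_1 = 1; a_2 = 5; b_2 = 6; c_2 = 3.5; t_2 = 2; a_3 = 6.5; b_3 = 2; s_3 = 1.5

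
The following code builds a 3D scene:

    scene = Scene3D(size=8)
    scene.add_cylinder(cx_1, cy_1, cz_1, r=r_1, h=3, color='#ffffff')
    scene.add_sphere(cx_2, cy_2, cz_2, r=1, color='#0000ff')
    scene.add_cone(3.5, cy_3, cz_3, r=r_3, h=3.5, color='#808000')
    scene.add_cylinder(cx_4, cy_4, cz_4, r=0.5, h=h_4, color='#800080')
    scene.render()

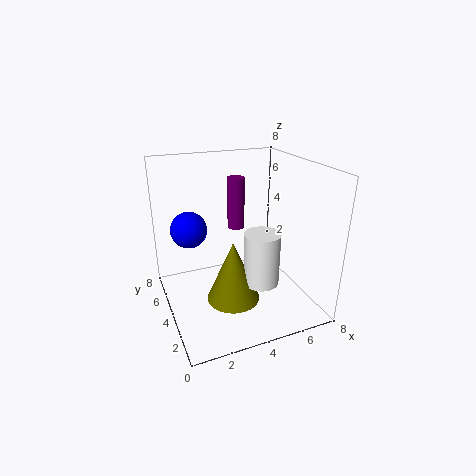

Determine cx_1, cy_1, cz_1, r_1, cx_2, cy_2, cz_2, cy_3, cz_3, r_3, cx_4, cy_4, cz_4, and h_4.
cx_1 = 5
cy_1 = 3
cz_1 = 1.5
r_1 = 1
cx_2 = 1.5
cy_2 = 5
cz_2 = 4.5
cy_3 = 3.5
cz_3 = 0.5
r_3 = 1.5
cx_4 = 4.5
cy_4 = 5.5
cz_4 = 4
h_4 = 3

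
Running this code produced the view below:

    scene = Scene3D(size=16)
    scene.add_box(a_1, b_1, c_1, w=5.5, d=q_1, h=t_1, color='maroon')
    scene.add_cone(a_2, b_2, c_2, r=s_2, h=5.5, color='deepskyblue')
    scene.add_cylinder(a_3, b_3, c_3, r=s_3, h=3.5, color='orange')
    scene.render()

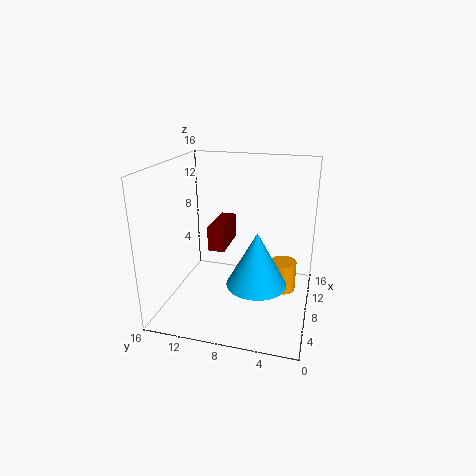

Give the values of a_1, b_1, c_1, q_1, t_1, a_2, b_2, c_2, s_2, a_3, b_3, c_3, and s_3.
a_1 = 9; b_1 = 10; c_1 = 5.5; q_1 = 2; t_1 = 3; a_2 = 4; b_2 = 5; c_2 = 5; s_2 = 3; a_3 = 9.5; b_3 = 3; c_3 = 1.5; s_3 = 1.5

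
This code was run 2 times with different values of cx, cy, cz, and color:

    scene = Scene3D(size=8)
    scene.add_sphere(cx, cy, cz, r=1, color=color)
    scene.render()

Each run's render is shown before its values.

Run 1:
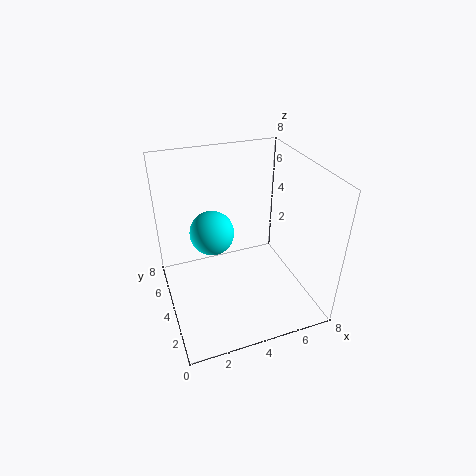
cx = 2; cy = 2; cz = 6; color = 'cyan'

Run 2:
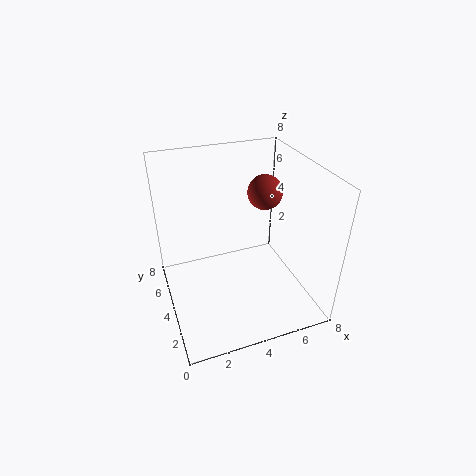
cx = 6; cy = 5; cz = 6; color = 'brown'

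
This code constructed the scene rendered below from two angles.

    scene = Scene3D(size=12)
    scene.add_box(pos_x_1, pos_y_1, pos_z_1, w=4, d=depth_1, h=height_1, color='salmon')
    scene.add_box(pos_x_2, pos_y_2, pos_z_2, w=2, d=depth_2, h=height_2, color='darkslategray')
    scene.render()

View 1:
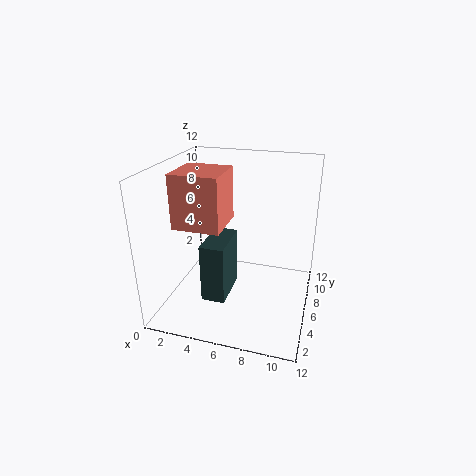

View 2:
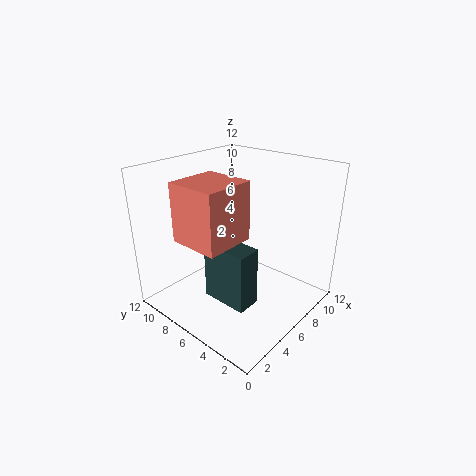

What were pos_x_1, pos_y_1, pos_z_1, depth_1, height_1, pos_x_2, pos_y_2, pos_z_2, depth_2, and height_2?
pos_x_1 = 1, pos_y_1 = 4, pos_z_1 = 7, depth_1 = 4, height_1 = 4.5, pos_x_2 = 3.5, pos_y_2 = 3.5, pos_z_2 = 1, depth_2 = 4, height_2 = 5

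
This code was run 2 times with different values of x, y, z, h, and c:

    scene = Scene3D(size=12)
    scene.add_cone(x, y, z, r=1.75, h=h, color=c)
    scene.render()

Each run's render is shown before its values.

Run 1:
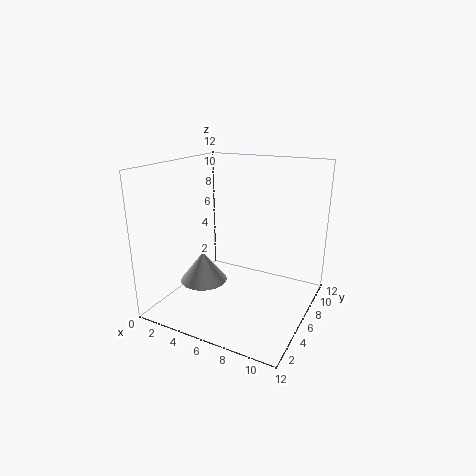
x = 5, y = 2.25, z = 3.75, h = 2.25, c = 'lightgray'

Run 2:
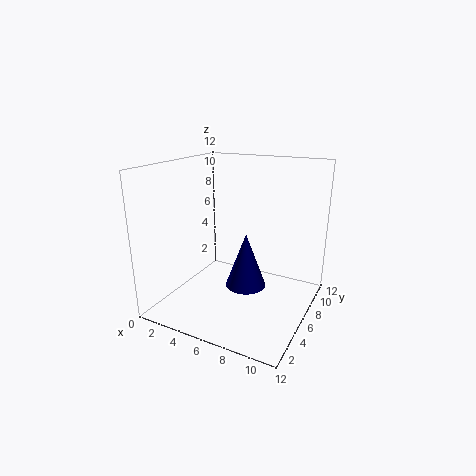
x = 6.5, y = 6.5, z = 1.5, h = 4.75, c = 'navy'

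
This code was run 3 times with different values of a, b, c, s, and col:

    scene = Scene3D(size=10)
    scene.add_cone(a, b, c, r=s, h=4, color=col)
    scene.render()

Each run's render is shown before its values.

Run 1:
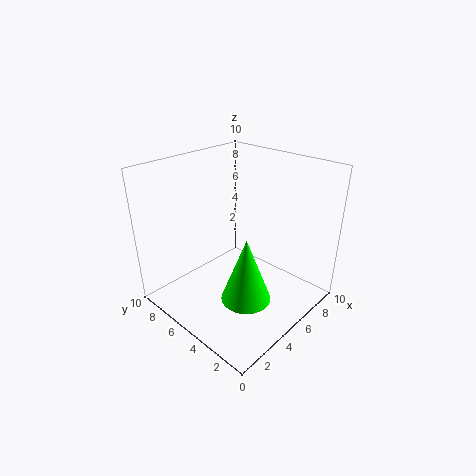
a = 2.5; b = 2; c = 3; s = 1.5; col = 'lime'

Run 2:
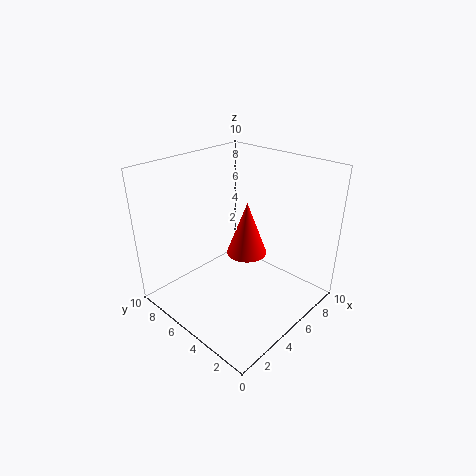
a = 6.5; b = 5.5; c = 3; s = 1.5; col = 'red'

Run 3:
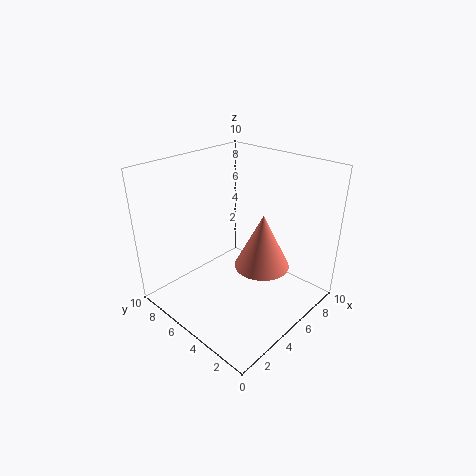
a = 6.5; b = 4; c = 2.5; s = 2; col = 'salmon'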